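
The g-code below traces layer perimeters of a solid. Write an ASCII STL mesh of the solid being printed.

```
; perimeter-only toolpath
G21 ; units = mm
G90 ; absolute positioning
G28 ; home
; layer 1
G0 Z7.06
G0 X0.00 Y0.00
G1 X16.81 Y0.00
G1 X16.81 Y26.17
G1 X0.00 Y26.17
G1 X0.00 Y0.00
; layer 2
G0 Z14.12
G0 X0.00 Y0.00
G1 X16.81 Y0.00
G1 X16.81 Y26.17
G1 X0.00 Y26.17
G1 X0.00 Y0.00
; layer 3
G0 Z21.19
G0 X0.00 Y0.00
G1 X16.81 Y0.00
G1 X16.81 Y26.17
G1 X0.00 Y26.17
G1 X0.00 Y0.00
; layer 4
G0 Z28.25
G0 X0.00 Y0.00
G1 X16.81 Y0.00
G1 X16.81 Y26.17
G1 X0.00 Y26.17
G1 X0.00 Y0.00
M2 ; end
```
solid part
  facet normal 0.0000 0.0000 -1.0000
    outer loop
      vertex 16.81 26.17 0.00
      vertex 16.81 0.00 0.00
      vertex 0.00 0.00 0.00
    endloop
  endfacet
  facet normal 0.0000 0.0000 -1.0000
    outer loop
      vertex 0.00 26.17 0.00
      vertex 16.81 26.17 0.00
      vertex 0.00 0.00 0.00
    endloop
  endfacet
  facet normal 0.0000 0.0000 1.0000
    outer loop
      vertex 0.00 0.00 28.25
      vertex 16.81 0.00 28.25
      vertex 16.81 26.17 28.25
    endloop
  endfacet
  facet normal 0.0000 0.0000 1.0000
    outer loop
      vertex 0.00 0.00 28.25
      vertex 16.81 26.17 28.25
      vertex 0.00 26.17 28.25
    endloop
  endfacet
  facet normal 0.0000 -1.0000 0.0000
    outer loop
      vertex 0.00 0.00 0.00
      vertex 16.81 0.00 0.00
      vertex 16.81 0.00 28.25
    endloop
  endfacet
  facet normal 0.0000 -1.0000 0.0000
    outer loop
      vertex 0.00 0.00 0.00
      vertex 16.81 0.00 28.25
      vertex 0.00 0.00 28.25
    endloop
  endfacet
  facet normal 0.0000 1.0000 0.0000
    outer loop
      vertex 16.81 26.17 28.25
      vertex 16.81 26.17 0.00
      vertex 0.00 26.17 0.00
    endloop
  endfacet
  facet normal 0.0000 1.0000 0.0000
    outer loop
      vertex 0.00 26.17 28.25
      vertex 16.81 26.17 28.25
      vertex 0.00 26.17 0.00
    endloop
  endfacet
  facet normal -1.0000 0.0000 0.0000
    outer loop
      vertex 0.00 26.17 28.25
      vertex 0.00 26.17 0.00
      vertex 0.00 0.00 0.00
    endloop
  endfacet
  facet normal -1.0000 0.0000 0.0000
    outer loop
      vertex 0.00 0.00 28.25
      vertex 0.00 26.17 28.25
      vertex 0.00 0.00 0.00
    endloop
  endfacet
  facet normal 1.0000 0.0000 0.0000
    outer loop
      vertex 16.81 0.00 0.00
      vertex 16.81 26.17 0.00
      vertex 16.81 26.17 28.25
    endloop
  endfacet
  facet normal 1.0000 0.0000 0.0000
    outer loop
      vertex 16.81 0.00 0.00
      vertex 16.81 26.17 28.25
      vertex 16.81 0.00 28.25
    endloop
  endfacet
endsolid part

The G0 Z moves step by Δz≈7.06 mm. Every layer's G1 loop is the same polygon, so the solid is a straight extrusion of it from z=0 to z≈28.2. Closing with flat bottom and top caps and triangulating gives 12 facets — a rectangular box, roughly 16.8 × 26.2 mm footprint and 28.2 mm tall.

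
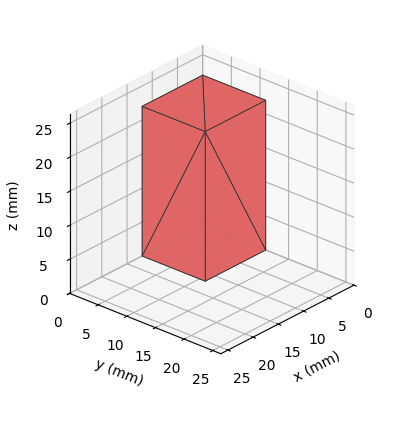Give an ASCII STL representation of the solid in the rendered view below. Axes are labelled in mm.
Reading the render: the shape is a rectangular box, roughly 12 × 11 mm footprint and 22 mm tall (dimensions read to the nearest mm from the axis ticks). For the STL, each face is triangulated and given an outward normal.

solid part
  facet normal 0.0000 0.0000 -1.0000
    outer loop
      vertex 12.00 11.00 0.00
      vertex 12.00 0.00 0.00
      vertex 0.00 0.00 0.00
    endloop
  endfacet
  facet normal 0.0000 0.0000 -1.0000
    outer loop
      vertex 0.00 11.00 0.00
      vertex 12.00 11.00 0.00
      vertex 0.00 0.00 0.00
    endloop
  endfacet
  facet normal 0.0000 0.0000 1.0000
    outer loop
      vertex 0.00 0.00 22.00
      vertex 12.00 0.00 22.00
      vertex 12.00 11.00 22.00
    endloop
  endfacet
  facet normal 0.0000 0.0000 1.0000
    outer loop
      vertex 0.00 0.00 22.00
      vertex 12.00 11.00 22.00
      vertex 0.00 11.00 22.00
    endloop
  endfacet
  facet normal 0.0000 -1.0000 0.0000
    outer loop
      vertex 0.00 0.00 0.00
      vertex 12.00 0.00 0.00
      vertex 12.00 0.00 22.00
    endloop
  endfacet
  facet normal 0.0000 -1.0000 0.0000
    outer loop
      vertex 0.00 0.00 0.00
      vertex 12.00 0.00 22.00
      vertex 0.00 0.00 22.00
    endloop
  endfacet
  facet normal 0.0000 1.0000 0.0000
    outer loop
      vertex 12.00 11.00 22.00
      vertex 12.00 11.00 0.00
      vertex 0.00 11.00 0.00
    endloop
  endfacet
  facet normal 0.0000 1.0000 0.0000
    outer loop
      vertex 0.00 11.00 22.00
      vertex 12.00 11.00 22.00
      vertex 0.00 11.00 0.00
    endloop
  endfacet
  facet normal -1.0000 0.0000 0.0000
    outer loop
      vertex 0.00 11.00 22.00
      vertex 0.00 11.00 0.00
      vertex 0.00 0.00 0.00
    endloop
  endfacet
  facet normal -1.0000 0.0000 0.0000
    outer loop
      vertex 0.00 0.00 22.00
      vertex 0.00 11.00 22.00
      vertex 0.00 0.00 0.00
    endloop
  endfacet
  facet normal 1.0000 0.0000 0.0000
    outer loop
      vertex 12.00 0.00 0.00
      vertex 12.00 11.00 0.00
      vertex 12.00 11.00 22.00
    endloop
  endfacet
  facet normal 1.0000 0.0000 0.0000
    outer loop
      vertex 12.00 0.00 0.00
      vertex 12.00 11.00 22.00
      vertex 12.00 0.00 22.00
    endloop
  endfacet
endsolid part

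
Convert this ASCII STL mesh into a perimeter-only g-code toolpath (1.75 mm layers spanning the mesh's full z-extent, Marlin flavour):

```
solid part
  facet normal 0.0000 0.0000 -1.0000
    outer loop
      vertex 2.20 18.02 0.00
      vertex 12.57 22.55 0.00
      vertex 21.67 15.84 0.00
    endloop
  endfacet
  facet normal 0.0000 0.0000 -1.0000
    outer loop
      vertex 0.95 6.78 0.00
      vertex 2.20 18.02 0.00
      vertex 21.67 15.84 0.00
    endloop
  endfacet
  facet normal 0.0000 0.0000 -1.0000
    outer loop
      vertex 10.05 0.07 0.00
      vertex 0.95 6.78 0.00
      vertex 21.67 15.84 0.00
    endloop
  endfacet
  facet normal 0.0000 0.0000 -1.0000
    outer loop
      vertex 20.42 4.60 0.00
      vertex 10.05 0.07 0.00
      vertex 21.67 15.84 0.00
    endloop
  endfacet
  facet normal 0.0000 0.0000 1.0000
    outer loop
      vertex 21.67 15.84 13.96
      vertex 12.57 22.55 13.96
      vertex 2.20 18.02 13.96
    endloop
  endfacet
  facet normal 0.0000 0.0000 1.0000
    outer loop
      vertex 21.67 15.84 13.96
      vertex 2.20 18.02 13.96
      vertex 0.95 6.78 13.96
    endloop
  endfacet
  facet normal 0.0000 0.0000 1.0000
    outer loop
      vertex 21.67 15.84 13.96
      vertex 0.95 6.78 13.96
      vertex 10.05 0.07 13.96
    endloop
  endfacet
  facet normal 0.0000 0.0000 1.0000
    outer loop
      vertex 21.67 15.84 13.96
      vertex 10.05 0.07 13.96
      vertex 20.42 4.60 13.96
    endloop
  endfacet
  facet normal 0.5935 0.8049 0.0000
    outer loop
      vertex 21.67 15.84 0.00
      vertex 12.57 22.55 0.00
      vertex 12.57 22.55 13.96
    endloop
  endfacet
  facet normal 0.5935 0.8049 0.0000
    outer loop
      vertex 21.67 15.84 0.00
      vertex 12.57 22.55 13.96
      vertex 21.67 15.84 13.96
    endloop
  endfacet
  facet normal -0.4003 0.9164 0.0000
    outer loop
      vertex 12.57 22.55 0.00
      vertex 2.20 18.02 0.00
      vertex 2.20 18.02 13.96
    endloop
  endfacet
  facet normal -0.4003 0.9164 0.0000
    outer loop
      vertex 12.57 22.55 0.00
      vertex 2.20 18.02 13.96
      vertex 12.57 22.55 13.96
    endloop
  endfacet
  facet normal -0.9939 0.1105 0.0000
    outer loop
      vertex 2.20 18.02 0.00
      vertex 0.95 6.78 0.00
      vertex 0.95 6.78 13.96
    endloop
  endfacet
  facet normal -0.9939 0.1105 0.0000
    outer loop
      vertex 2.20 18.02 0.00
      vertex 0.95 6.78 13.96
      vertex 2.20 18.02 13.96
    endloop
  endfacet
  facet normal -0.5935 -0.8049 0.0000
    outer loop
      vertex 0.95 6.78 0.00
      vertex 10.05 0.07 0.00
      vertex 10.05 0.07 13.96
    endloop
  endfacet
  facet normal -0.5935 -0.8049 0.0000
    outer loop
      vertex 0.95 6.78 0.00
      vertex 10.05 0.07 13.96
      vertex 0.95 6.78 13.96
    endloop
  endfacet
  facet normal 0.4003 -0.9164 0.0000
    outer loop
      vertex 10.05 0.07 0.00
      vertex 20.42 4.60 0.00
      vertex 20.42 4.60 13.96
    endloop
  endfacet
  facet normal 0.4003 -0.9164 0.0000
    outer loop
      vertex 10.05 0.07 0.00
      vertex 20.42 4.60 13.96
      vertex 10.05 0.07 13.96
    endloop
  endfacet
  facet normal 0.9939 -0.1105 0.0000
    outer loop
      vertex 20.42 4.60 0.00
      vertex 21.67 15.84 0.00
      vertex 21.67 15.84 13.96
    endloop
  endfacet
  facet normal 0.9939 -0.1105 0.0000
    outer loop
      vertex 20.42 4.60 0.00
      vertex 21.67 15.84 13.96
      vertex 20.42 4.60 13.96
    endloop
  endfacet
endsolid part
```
; perimeter-only toolpath
G21 ; units = mm
G90 ; absolute positioning
G28 ; home
; layer 1
G0 Z1.75
G0 X21.67 Y15.84
G1 X12.57 Y22.55
G1 X2.20 Y18.02
G1 X0.95 Y6.78
G1 X10.05 Y0.07
G1 X20.42 Y4.60
G1 X21.67 Y15.84
; layer 2
G0 Z3.49
G0 X21.67 Y15.84
G1 X12.57 Y22.55
G1 X2.20 Y18.02
G1 X0.95 Y6.78
G1 X10.05 Y0.07
G1 X20.42 Y4.60
G1 X21.67 Y15.84
; layer 3
G0 Z5.24
G0 X21.67 Y15.84
G1 X12.57 Y22.55
G1 X2.20 Y18.02
G1 X0.95 Y6.78
G1 X10.05 Y0.07
G1 X20.42 Y4.60
G1 X21.67 Y15.84
; layer 4
G0 Z6.98
G0 X21.67 Y15.84
G1 X12.57 Y22.55
G1 X2.20 Y18.02
G1 X0.95 Y6.78
G1 X10.05 Y0.07
G1 X20.42 Y4.60
G1 X21.67 Y15.84
; layer 5
G0 Z8.73
G0 X21.67 Y15.84
G1 X12.57 Y22.55
G1 X2.20 Y18.02
G1 X0.95 Y6.78
G1 X10.05 Y0.07
G1 X20.42 Y4.60
G1 X21.67 Y15.84
; layer 6
G0 Z10.47
G0 X21.67 Y15.84
G1 X12.57 Y22.55
G1 X2.20 Y18.02
G1 X0.95 Y6.78
G1 X10.05 Y0.07
G1 X20.42 Y4.60
G1 X21.67 Y15.84
; layer 7
G0 Z12.21
G0 X21.67 Y15.84
G1 X12.57 Y22.55
G1 X2.20 Y18.02
G1 X0.95 Y6.78
G1 X10.05 Y0.07
G1 X20.42 Y4.60
G1 X21.67 Y15.84
; layer 8
G0 Z13.96
G0 X21.67 Y15.84
G1 X12.57 Y22.55
G1 X2.20 Y18.02
G1 X0.95 Y6.78
G1 X10.05 Y0.07
G1 X20.42 Y4.60
G1 X21.67 Y15.84
M2 ; end

The solid is a regular 6-sided prism (a cylinder approximated with 6 flat sides), circumscribed radius ≈ 11.3 mm, height ≈ 14 mm. Slicing at Δz = 1.75 mm — 8 equal slices spanning the solid's height, so layer i sits at z = i·h/8 — gives 8 non-empty perimeters. Each is a 6-segment closed polygon; G0 lifts to the layer z and rapids to the start vertex, then G1 traces the edges.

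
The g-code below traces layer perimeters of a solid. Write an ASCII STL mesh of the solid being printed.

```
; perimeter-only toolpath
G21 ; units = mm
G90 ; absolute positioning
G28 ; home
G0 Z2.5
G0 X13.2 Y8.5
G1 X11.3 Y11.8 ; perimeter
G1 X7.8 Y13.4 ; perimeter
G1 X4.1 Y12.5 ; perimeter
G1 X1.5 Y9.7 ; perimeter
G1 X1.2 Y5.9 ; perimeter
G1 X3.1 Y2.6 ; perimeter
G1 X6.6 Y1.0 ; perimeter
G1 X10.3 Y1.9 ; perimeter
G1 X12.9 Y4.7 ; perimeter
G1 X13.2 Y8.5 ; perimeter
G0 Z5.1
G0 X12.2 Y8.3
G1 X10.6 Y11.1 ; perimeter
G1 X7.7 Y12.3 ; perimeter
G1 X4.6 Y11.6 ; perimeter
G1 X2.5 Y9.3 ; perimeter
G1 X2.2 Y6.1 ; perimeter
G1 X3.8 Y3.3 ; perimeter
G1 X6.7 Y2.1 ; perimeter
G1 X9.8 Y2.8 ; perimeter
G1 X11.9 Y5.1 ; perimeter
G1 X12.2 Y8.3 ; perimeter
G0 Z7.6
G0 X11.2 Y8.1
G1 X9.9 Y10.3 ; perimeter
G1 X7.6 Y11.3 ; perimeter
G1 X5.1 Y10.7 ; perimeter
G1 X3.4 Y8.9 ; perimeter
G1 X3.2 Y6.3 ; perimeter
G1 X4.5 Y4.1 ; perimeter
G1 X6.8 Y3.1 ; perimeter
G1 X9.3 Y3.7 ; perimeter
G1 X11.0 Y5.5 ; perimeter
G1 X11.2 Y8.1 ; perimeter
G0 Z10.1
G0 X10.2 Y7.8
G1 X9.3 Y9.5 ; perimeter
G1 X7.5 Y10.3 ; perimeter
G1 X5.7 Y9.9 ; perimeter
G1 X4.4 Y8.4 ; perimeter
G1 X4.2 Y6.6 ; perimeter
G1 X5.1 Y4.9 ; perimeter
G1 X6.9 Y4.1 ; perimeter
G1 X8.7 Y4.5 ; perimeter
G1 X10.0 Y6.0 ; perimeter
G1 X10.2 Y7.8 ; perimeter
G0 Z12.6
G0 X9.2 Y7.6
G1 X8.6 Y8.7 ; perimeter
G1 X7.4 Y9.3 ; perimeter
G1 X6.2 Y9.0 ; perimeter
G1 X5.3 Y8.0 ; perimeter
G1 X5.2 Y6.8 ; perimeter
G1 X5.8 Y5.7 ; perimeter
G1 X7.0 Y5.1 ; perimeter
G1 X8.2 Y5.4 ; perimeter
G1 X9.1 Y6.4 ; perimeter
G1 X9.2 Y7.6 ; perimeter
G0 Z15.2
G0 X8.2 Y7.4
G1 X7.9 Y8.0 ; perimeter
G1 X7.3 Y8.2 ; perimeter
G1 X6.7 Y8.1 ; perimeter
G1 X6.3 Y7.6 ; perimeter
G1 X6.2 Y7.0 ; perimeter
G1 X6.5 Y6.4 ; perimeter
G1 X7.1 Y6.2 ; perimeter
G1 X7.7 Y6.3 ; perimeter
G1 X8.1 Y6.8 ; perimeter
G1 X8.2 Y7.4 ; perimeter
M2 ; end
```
solid part
  facet normal 0.0000 0.0000 -1.0000
    outer loop
      vertex 7.9 14.4 0.0
      vertex 12.0 12.6 0.0
      vertex 14.2 8.7 0.0
    endloop
  endfacet
  facet normal 0.0000 0.0000 -1.0000
    outer loop
      vertex 3.6 13.4 0.0
      vertex 7.9 14.4 0.0
      vertex 14.2 8.7 0.0
    endloop
  endfacet
  facet normal 0.0000 0.0000 -1.0000
    outer loop
      vertex 0.6 10.1 0.0
      vertex 3.6 13.4 0.0
      vertex 14.2 8.7 0.0
    endloop
  endfacet
  facet normal 0.0000 0.0000 -1.0000
    outer loop
      vertex 0.2 5.7 0.0
      vertex 0.6 10.1 0.0
      vertex 14.2 8.7 0.0
    endloop
  endfacet
  facet normal 0.0000 0.0000 -1.0000
    outer loop
      vertex 2.4 1.8 0.0
      vertex 0.2 5.7 0.0
      vertex 14.2 8.7 0.0
    endloop
  endfacet
  facet normal 0.0000 0.0000 -1.0000
    outer loop
      vertex 6.5 0.0 0.0
      vertex 2.4 1.8 0.0
      vertex 14.2 8.7 0.0
    endloop
  endfacet
  facet normal 0.0000 0.0000 -1.0000
    outer loop
      vertex 10.8 1.0 0.0
      vertex 6.5 0.0 0.0
      vertex 14.2 8.7 0.0
    endloop
  endfacet
  facet normal 0.0000 0.0000 -1.0000
    outer loop
      vertex 13.8 4.3 0.0
      vertex 10.8 1.0 0.0
      vertex 14.2 8.7 0.0
    endloop
  endfacet
  facet normal 0.8125 0.4583 0.3602
    outer loop
      vertex 14.2 8.7 0.0
      vertex 12.0 12.6 0.0
      vertex 7.2 7.2 17.7
    endloop
  endfacet
  facet normal 0.3747 0.8535 0.3620
    outer loop
      vertex 12.0 12.6 0.0
      vertex 7.9 14.4 0.0
      vertex 7.2 7.2 17.7
    endloop
  endfacet
  facet normal -0.2112 0.9083 0.3611
    outer loop
      vertex 7.9 14.4 0.0
      vertex 3.6 13.4 0.0
      vertex 7.2 7.2 17.7
    endloop
  endfacet
  facet normal -0.6903 0.6275 0.3602
    outer loop
      vertex 3.6 13.4 0.0
      vertex 0.6 10.1 0.0
      vertex 7.2 7.2 17.7
    endloop
  endfacet
  facet normal -0.9290 0.0845 0.3603
    outer loop
      vertex 0.6 10.1 0.0
      vertex 0.2 5.7 0.0
      vertex 7.2 7.2 17.7
    endloop
  endfacet
  facet normal -0.8125 -0.4583 0.3602
    outer loop
      vertex 0.2 5.7 0.0
      vertex 2.4 1.8 0.0
      vertex 7.2 7.2 17.7
    endloop
  endfacet
  facet normal -0.3747 -0.8535 0.3620
    outer loop
      vertex 2.4 1.8 0.0
      vertex 6.5 0.0 0.0
      vertex 7.2 7.2 17.7
    endloop
  endfacet
  facet normal 0.2112 -0.9083 0.3611
    outer loop
      vertex 6.5 0.0 0.0
      vertex 10.8 1.0 0.0
      vertex 7.2 7.2 17.7
    endloop
  endfacet
  facet normal 0.6903 -0.6275 0.3602
    outer loop
      vertex 10.8 1.0 0.0
      vertex 13.8 4.3 0.0
      vertex 7.2 7.2 17.7
    endloop
  endfacet
  facet normal 0.9290 -0.0845 0.3603
    outer loop
      vertex 13.8 4.3 0.0
      vertex 14.2 8.7 0.0
      vertex 7.2 7.2 17.7
    endloop
  endfacet
endsolid part

The G0 Z moves step by Δz≈2.5 mm. The G1 loops shrink linearly with z, so the solid tapers from its base footprint up to z≈17.7. Closing with a flat bottom cap and the tapered top and triangulating gives 18 facets — a regular 10-sided pyramid, base circumscribed radius ≈ 7.2 mm, apex at z ≈ 17.7 mm.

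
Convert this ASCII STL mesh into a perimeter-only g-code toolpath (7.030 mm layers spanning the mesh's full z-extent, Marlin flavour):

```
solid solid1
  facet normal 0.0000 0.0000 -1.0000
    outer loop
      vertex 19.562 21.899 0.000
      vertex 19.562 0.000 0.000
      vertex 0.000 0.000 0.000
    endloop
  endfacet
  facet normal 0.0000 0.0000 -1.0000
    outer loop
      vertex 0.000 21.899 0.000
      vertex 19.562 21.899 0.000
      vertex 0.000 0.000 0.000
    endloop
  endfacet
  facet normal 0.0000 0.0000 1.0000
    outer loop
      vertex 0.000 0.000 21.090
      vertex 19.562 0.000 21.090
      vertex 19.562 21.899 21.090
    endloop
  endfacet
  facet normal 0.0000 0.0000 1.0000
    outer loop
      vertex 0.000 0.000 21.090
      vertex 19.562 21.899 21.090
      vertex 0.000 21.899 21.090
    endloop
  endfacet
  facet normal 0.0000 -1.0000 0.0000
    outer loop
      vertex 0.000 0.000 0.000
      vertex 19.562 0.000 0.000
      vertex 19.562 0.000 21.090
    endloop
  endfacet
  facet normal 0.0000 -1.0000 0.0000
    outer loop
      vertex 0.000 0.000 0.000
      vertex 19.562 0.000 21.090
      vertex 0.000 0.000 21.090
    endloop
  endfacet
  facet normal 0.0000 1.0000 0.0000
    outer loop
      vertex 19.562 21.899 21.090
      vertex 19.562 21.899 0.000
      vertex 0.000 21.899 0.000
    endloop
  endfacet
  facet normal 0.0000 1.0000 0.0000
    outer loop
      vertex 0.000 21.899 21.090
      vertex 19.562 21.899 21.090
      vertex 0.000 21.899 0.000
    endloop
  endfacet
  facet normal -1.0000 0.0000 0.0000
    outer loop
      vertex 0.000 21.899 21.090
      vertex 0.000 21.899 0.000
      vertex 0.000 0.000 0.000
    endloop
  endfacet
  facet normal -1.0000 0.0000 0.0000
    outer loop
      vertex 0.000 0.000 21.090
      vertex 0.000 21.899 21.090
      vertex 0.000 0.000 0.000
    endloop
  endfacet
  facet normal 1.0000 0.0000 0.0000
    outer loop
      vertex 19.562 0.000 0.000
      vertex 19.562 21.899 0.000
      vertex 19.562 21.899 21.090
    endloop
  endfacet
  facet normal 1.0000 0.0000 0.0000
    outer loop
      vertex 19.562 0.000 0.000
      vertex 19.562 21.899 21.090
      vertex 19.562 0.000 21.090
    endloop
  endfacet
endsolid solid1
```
; perimeter-only toolpath
G21 ; units = mm
G90 ; absolute positioning
G28 ; home
; layer 1
G0 Z7.030
G0 X0.000 Y0.000
G1 X19.562 Y0.000
G1 X19.562 Y21.899
G1 X0.000 Y21.899
G1 X0.000 Y0.000
; layer 2
G0 Z14.060
G0 X0.000 Y0.000
G1 X19.562 Y0.000
G1 X19.562 Y21.899
G1 X0.000 Y21.899
G1 X0.000 Y0.000
; layer 3
G0 Z21.090
G0 X0.000 Y0.000
G1 X19.562 Y0.000
G1 X19.562 Y21.899
G1 X0.000 Y21.899
G1 X0.000 Y0.000
M2 ; end

The solid is a rectangular box, roughly 19.6 × 21.9 mm footprint and 21.1 mm tall. Slicing at Δz = 7.030 mm — 3 equal slices spanning the solid's height, so layer i sits at z = i·h/3 — gives 3 non-empty perimeters. Each is a 4-segment closed polygon; G0 lifts to the layer z and rapids to the start vertex, then G1 traces the edges.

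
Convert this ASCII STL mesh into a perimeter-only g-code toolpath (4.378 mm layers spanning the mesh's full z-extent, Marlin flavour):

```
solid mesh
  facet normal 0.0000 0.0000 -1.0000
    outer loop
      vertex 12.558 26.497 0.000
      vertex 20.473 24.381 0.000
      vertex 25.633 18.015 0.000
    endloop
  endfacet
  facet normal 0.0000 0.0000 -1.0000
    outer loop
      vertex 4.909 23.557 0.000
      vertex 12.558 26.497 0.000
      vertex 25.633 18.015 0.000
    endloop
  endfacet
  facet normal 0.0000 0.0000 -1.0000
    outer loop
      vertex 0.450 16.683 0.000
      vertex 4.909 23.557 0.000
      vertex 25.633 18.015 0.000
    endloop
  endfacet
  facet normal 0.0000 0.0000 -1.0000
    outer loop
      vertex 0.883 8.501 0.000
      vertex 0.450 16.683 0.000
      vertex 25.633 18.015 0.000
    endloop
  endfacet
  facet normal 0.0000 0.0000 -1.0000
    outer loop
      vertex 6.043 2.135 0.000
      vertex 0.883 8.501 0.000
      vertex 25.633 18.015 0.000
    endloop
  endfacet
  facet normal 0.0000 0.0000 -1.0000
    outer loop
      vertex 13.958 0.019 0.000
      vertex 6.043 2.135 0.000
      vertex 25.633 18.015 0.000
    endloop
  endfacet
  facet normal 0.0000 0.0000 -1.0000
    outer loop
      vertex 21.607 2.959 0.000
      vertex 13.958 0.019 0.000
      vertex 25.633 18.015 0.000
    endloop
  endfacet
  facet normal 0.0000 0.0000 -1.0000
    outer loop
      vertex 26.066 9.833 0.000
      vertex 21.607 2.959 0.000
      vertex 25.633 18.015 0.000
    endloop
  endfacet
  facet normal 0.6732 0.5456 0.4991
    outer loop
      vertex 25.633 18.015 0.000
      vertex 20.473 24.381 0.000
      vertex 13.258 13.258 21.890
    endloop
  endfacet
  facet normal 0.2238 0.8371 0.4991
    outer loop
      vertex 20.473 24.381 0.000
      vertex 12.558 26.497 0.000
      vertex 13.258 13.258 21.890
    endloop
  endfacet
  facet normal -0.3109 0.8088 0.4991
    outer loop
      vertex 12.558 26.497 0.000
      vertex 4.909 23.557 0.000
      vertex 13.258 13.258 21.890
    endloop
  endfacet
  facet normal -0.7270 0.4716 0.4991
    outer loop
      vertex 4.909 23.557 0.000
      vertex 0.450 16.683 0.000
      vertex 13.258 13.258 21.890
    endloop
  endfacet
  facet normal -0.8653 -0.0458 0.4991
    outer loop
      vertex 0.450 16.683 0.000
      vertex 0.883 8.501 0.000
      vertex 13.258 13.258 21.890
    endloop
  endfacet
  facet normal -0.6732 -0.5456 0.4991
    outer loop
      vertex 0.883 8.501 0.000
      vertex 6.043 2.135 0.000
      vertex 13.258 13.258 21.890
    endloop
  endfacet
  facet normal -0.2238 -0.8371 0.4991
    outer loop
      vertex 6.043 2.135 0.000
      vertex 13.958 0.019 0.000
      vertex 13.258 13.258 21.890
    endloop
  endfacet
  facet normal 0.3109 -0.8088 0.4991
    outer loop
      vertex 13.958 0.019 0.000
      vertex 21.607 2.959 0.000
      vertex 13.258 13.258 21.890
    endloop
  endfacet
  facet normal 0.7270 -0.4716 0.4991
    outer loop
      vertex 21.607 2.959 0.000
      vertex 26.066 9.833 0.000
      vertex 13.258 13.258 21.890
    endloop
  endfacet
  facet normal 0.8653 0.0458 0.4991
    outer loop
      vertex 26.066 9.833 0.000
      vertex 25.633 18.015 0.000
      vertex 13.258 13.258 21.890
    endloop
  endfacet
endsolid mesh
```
; perimeter-only toolpath
G21 ; units = mm
G90 ; absolute positioning
G28 ; home
; layer 1
G0 Z4.378
G0 X23.158 Y17.064
G1 X19.030 Y22.156
G1 X12.698 Y23.849
G1 X6.579 Y21.497
G1 X3.012 Y15.998
G1 X3.358 Y9.452
G1 X7.486 Y4.360
G1 X13.818 Y2.667
G1 X19.937 Y5.019
G1 X23.504 Y10.518
G1 X23.158 Y17.064
; layer 2
G0 Z8.756
G0 X20.683 Y16.112
G1 X17.587 Y19.932
G1 X12.838 Y21.201
G1 X8.249 Y19.437
G1 X5.573 Y15.313
G1 X5.833 Y10.404
G1 X8.929 Y6.584
G1 X13.678 Y5.315
G1 X18.267 Y7.079
G1 X20.943 Y11.203
G1 X20.683 Y16.112
; layer 3
G0 Z13.134
G0 X18.208 Y15.161
G1 X16.144 Y17.707
G1 X12.978 Y18.554
G1 X9.918 Y17.378
G1 X8.135 Y14.628
G1 X8.308 Y11.355
G1 X10.372 Y8.809
G1 X13.538 Y7.962
G1 X16.598 Y9.138
G1 X18.381 Y11.888
G1 X18.208 Y15.161
; layer 4
G0 Z17.512
G0 X15.733 Y14.209
G1 X14.701 Y15.483
G1 X13.118 Y15.906
G1 X11.588 Y15.318
G1 X10.696 Y13.943
G1 X10.783 Y12.307
G1 X11.815 Y11.033
G1 X13.398 Y10.610
G1 X14.928 Y11.198
G1 X15.820 Y12.573
G1 X15.733 Y14.209
M2 ; end

The solid is a regular 10-sided pyramid, base circumscribed radius ≈ 13.3 mm, apex at z ≈ 21.9 mm. Slicing at Δz = 4.378 mm — 5 equal slices spanning the solid's height, so layer i sits at z = i·h/5 — gives 4 non-empty perimeters. Each is a 10-segment closed polygon; G0 lifts to the layer z and rapids to the start vertex, then G1 traces the edges. The cross-section shrinks linearly with z (the slice at the apex is degenerate and omitted).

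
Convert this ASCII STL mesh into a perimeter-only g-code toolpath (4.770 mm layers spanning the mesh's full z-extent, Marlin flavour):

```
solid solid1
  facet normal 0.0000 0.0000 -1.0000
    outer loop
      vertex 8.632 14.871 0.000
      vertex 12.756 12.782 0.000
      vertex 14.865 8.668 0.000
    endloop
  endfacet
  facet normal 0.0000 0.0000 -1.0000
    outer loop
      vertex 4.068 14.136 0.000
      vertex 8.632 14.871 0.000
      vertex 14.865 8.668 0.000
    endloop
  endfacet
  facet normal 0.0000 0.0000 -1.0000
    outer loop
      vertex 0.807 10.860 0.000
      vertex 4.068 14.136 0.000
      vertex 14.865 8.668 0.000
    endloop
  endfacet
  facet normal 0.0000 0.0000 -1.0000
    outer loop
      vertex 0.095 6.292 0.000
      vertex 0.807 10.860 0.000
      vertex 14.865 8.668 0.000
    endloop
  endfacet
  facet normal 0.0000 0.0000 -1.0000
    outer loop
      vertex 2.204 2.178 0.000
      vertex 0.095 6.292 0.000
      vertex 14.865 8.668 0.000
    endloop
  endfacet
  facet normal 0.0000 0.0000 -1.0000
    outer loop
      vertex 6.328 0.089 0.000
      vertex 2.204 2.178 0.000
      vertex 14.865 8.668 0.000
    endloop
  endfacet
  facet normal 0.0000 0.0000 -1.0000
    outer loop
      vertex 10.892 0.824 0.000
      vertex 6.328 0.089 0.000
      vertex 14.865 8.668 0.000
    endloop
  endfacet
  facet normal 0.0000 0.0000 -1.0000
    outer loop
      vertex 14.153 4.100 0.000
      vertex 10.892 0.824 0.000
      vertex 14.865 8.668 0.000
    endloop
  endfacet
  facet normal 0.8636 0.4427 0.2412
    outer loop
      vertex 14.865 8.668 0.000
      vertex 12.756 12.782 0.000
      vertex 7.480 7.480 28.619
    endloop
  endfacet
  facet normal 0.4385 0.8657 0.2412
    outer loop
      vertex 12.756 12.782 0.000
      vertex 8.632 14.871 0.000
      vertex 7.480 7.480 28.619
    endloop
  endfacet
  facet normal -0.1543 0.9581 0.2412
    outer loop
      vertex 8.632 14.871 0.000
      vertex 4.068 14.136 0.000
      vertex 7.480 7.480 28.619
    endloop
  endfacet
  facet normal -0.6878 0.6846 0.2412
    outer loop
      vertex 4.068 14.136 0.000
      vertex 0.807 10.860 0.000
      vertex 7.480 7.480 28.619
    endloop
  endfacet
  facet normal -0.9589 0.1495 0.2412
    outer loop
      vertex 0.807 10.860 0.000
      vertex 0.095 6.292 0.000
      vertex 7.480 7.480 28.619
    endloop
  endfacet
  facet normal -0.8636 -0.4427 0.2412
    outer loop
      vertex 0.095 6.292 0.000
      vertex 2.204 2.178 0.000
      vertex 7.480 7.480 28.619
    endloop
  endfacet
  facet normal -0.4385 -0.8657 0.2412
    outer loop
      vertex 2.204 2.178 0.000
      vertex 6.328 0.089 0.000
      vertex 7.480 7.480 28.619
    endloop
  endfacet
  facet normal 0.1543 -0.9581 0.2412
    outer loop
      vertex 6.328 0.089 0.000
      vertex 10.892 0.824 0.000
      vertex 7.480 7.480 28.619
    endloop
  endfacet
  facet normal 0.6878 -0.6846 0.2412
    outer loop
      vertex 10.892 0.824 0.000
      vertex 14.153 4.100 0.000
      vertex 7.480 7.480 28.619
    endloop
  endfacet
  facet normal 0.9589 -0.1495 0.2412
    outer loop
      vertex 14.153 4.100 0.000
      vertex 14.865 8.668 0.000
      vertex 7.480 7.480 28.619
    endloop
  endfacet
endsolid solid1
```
; perimeter-only toolpath
G21 ; units = mm
G90 ; absolute positioning
G28 ; home
; layer 1
G0 Z4.770
G0 X13.634 Y8.470
G1 X11.877 Y11.898
G1 X8.440 Y13.639
G1 X4.637 Y13.027
G1 X1.919 Y10.297
G1 X1.326 Y6.490
G1 X3.083 Y3.062
G1 X6.520 Y1.321
G1 X10.323 Y1.933
G1 X13.041 Y4.663
G1 X13.634 Y8.470
; layer 2
G0 Z9.540
G0 X12.403 Y8.272
G1 X10.997 Y11.015
G1 X8.248 Y12.407
G1 X5.205 Y11.917
G1 X3.031 Y9.733
G1 X2.557 Y6.688
G1 X3.963 Y3.945
G1 X6.712 Y2.553
G1 X9.755 Y3.043
G1 X11.929 Y5.227
G1 X12.403 Y8.272
; layer 3
G0 Z14.309
G0 X11.172 Y8.074
G1 X10.118 Y10.131
G1 X8.056 Y11.175
G1 X5.774 Y10.808
G1 X4.144 Y9.170
G1 X3.788 Y6.886
G1 X4.842 Y4.829
G1 X6.904 Y3.785
G1 X9.186 Y4.152
G1 X10.817 Y5.790
G1 X11.172 Y8.074
; layer 4
G0 Z19.079
G0 X9.942 Y7.876
G1 X9.239 Y9.247
G1 X7.864 Y9.944
G1 X6.343 Y9.699
G1 X5.256 Y8.607
G1 X5.018 Y7.084
G1 X5.721 Y5.713
G1 X7.096 Y5.016
G1 X8.617 Y5.261
G1 X9.704 Y6.353
G1 X9.942 Y7.876
; layer 5
G0 Z23.849
G0 X8.711 Y7.678
G1 X8.359 Y8.364
G1 X7.672 Y8.712
G1 X6.911 Y8.589
G1 X6.368 Y8.043
G1 X6.249 Y7.282
G1 X6.601 Y6.596
G1 X7.288 Y6.248
G1 X8.049 Y6.371
G1 X8.592 Y6.917
G1 X8.711 Y7.678
M2 ; end

The solid is a regular 10-sided pyramid, base circumscribed radius ≈ 7.48 mm, apex at z ≈ 28.6 mm. Slicing at Δz = 4.770 mm — 6 equal slices spanning the solid's height, so layer i sits at z = i·h/6 — gives 5 non-empty perimeters. Each is a 10-segment closed polygon; G0 lifts to the layer z and rapids to the start vertex, then G1 traces the edges. The cross-section shrinks linearly with z (the slice at the apex is degenerate and omitted).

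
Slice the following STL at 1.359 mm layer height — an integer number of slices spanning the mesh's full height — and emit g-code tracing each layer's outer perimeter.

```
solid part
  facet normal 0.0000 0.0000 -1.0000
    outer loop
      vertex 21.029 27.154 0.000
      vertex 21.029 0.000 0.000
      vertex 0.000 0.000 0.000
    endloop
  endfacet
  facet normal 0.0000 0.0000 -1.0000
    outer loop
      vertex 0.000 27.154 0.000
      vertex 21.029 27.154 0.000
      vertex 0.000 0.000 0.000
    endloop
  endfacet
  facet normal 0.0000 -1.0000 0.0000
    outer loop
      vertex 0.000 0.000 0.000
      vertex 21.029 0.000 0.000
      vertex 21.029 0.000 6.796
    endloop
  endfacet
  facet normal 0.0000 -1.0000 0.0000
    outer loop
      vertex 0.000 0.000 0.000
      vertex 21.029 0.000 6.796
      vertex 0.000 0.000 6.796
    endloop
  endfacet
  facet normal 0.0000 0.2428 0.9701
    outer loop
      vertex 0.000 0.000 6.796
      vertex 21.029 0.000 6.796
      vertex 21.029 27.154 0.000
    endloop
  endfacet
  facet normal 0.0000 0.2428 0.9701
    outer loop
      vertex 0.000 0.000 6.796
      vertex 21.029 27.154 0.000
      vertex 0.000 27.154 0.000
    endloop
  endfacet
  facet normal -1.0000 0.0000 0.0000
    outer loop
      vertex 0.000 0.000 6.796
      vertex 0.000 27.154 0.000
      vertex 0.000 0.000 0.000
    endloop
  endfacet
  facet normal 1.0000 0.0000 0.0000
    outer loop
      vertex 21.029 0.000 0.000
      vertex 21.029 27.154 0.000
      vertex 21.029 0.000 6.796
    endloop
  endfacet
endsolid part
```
; perimeter-only toolpath
G21 ; units = mm
G90 ; absolute positioning
G28 ; home
; layer 1
G0 Z1.359
G0 X0.000 Y0.000
G1 X21.029 Y0.000
G1 X21.029 Y21.723
G1 X0.000 Y21.723
G1 X0.000 Y0.000
; layer 2
G0 Z2.718
G0 X0.000 Y0.000
G1 X21.029 Y0.000
G1 X21.029 Y16.292
G1 X0.000 Y16.292
G1 X0.000 Y0.000
; layer 3
G0 Z4.078
G0 X0.000 Y0.000
G1 X21.029 Y0.000
G1 X21.029 Y10.862
G1 X0.000 Y10.862
G1 X0.000 Y0.000
; layer 4
G0 Z5.437
G0 X0.000 Y0.000
G1 X21.029 Y0.000
G1 X21.029 Y5.431
G1 X0.000 Y5.431
G1 X0.000 Y0.000
M2 ; end

The solid is a wedge (ramp): 21 × 27.2 mm base, rising to 6.8 mm along the y=0 edge and sloping linearly to z=0 at y=27.2. Slicing at Δz = 1.359 mm — 5 equal slices spanning the solid's height, so layer i sits at z = i·h/5 — gives 4 non-empty perimeters. Each is a 4-segment closed polygon; G0 lifts to the layer z and rapids to the start vertex, then G1 traces the edges. The cross-section shrinks linearly with z (the slice at the apex is degenerate and omitted).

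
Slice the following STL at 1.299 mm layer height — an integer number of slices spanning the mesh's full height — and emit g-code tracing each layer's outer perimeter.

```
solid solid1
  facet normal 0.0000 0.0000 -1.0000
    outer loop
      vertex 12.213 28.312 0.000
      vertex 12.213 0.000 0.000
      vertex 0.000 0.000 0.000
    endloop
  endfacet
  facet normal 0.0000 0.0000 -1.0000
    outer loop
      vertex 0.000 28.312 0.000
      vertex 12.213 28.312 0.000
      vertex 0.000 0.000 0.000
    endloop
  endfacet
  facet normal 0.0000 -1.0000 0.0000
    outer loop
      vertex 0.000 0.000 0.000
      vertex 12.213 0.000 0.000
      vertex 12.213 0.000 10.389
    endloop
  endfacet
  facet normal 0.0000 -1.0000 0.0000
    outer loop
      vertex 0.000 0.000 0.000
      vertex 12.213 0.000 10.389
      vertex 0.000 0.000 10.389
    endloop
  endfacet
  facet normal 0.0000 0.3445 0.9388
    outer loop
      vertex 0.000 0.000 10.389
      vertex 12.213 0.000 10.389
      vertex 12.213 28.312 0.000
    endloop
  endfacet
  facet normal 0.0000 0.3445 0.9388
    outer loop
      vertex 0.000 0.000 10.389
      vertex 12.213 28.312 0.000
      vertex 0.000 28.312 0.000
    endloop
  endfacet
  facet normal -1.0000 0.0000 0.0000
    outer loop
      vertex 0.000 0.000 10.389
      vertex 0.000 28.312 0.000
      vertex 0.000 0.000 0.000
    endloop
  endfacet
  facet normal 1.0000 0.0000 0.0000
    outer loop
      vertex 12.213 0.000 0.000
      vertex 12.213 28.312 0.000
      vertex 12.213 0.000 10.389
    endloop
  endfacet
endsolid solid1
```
; perimeter-only toolpath
G21 ; units = mm
G90 ; absolute positioning
G28 ; home
; layer 1
G0 Z1.299
G0 X0.000 Y0.000
G1 X12.213 Y0.000
G1 X12.213 Y24.773
G1 X0.000 Y24.773
G1 X0.000 Y0.000
; layer 2
G0 Z2.597
G0 X0.000 Y0.000
G1 X12.213 Y0.000
G1 X12.213 Y21.234
G1 X0.000 Y21.234
G1 X0.000 Y0.000
; layer 3
G0 Z3.896
G0 X0.000 Y0.000
G1 X12.213 Y0.000
G1 X12.213 Y17.695
G1 X0.000 Y17.695
G1 X0.000 Y0.000
; layer 4
G0 Z5.194
G0 X0.000 Y0.000
G1 X12.213 Y0.000
G1 X12.213 Y14.156
G1 X0.000 Y14.156
G1 X0.000 Y0.000
; layer 5
G0 Z6.493
G0 X0.000 Y0.000
G1 X12.213 Y0.000
G1 X12.213 Y10.617
G1 X0.000 Y10.617
G1 X0.000 Y0.000
; layer 6
G0 Z7.792
G0 X0.000 Y0.000
G1 X12.213 Y0.000
G1 X12.213 Y7.078
G1 X0.000 Y7.078
G1 X0.000 Y0.000
; layer 7
G0 Z9.090
G0 X0.000 Y0.000
G1 X12.213 Y0.000
G1 X12.213 Y3.539
G1 X0.000 Y3.539
G1 X0.000 Y0.000
M2 ; end

The solid is a wedge (ramp): 12.2 × 28.3 mm base, rising to 10.4 mm along the y=0 edge and sloping linearly to z=0 at y=28.3. Slicing at Δz = 1.299 mm — 8 equal slices spanning the solid's height, so layer i sits at z = i·h/8 — gives 7 non-empty perimeters. Each is a 4-segment closed polygon; G0 lifts to the layer z and rapids to the start vertex, then G1 traces the edges. The cross-section shrinks linearly with z (the slice at the apex is degenerate and omitted).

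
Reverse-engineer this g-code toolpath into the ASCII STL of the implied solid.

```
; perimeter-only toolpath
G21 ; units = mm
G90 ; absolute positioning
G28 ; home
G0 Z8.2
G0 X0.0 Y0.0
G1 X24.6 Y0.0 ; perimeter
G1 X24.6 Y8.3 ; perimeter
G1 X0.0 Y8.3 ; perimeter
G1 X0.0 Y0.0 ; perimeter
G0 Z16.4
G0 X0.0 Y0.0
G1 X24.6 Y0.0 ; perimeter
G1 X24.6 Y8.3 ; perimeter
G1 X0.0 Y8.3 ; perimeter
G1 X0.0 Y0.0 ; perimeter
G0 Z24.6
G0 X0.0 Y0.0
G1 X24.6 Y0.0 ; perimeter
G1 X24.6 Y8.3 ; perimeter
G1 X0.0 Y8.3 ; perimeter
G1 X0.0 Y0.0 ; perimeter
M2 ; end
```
solid part
  facet normal 0.0000 0.0000 -1.0000
    outer loop
      vertex 24.6 8.3 0.0
      vertex 24.6 0.0 0.0
      vertex 0.0 0.0 0.0
    endloop
  endfacet
  facet normal 0.0000 0.0000 -1.0000
    outer loop
      vertex 0.0 8.3 0.0
      vertex 24.6 8.3 0.0
      vertex 0.0 0.0 0.0
    endloop
  endfacet
  facet normal 0.0000 0.0000 1.0000
    outer loop
      vertex 0.0 0.0 24.6
      vertex 24.6 0.0 24.6
      vertex 24.6 8.3 24.6
    endloop
  endfacet
  facet normal 0.0000 0.0000 1.0000
    outer loop
      vertex 0.0 0.0 24.6
      vertex 24.6 8.3 24.6
      vertex 0.0 8.3 24.6
    endloop
  endfacet
  facet normal 0.0000 -1.0000 0.0000
    outer loop
      vertex 0.0 0.0 0.0
      vertex 24.6 0.0 0.0
      vertex 24.6 0.0 24.6
    endloop
  endfacet
  facet normal 0.0000 -1.0000 0.0000
    outer loop
      vertex 0.0 0.0 0.0
      vertex 24.6 0.0 24.6
      vertex 0.0 0.0 24.6
    endloop
  endfacet
  facet normal 0.0000 1.0000 0.0000
    outer loop
      vertex 24.6 8.3 24.6
      vertex 24.6 8.3 0.0
      vertex 0.0 8.3 0.0
    endloop
  endfacet
  facet normal 0.0000 1.0000 0.0000
    outer loop
      vertex 0.0 8.3 24.6
      vertex 24.6 8.3 24.6
      vertex 0.0 8.3 0.0
    endloop
  endfacet
  facet normal -1.0000 0.0000 0.0000
    outer loop
      vertex 0.0 8.3 24.6
      vertex 0.0 8.3 0.0
      vertex 0.0 0.0 0.0
    endloop
  endfacet
  facet normal -1.0000 0.0000 0.0000
    outer loop
      vertex 0.0 0.0 24.6
      vertex 0.0 8.3 24.6
      vertex 0.0 0.0 0.0
    endloop
  endfacet
  facet normal 1.0000 0.0000 0.0000
    outer loop
      vertex 24.6 0.0 0.0
      vertex 24.6 8.3 0.0
      vertex 24.6 8.3 24.6
    endloop
  endfacet
  facet normal 1.0000 0.0000 0.0000
    outer loop
      vertex 24.6 0.0 0.0
      vertex 24.6 8.3 24.6
      vertex 24.6 0.0 24.6
    endloop
  endfacet
endsolid part

The G0 Z moves step by Δz≈8.2 mm. Every layer's G1 loop is the same polygon, so the solid is a straight extrusion of it from z=0 to z≈24.6. Closing with flat bottom and top caps and triangulating gives 12 facets — a rectangular box, roughly 24.6 × 8.3 mm footprint and 24.6 mm tall.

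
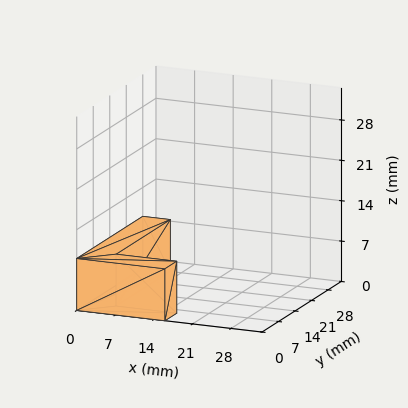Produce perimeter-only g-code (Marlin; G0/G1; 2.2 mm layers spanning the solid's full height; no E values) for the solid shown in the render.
Reading the render: the shape is an L-shaped prism: outer 16 × 28 mm, arm thicknesses ≈ 5 mm (horizontal) and 5 mm (vertical), extruded 9 mm in z (dimensions read to the nearest mm from the axis ticks). For the g-code, the solid's height is divided into equal slices at the stated Δz and each level perimeter traced with G1 moves after a G0 lift.

; perimeter-only toolpath
G21 ; units = mm
G90 ; absolute positioning
G28 ; home
; layer 1
G0 Z2.2
G0 X0.0 Y0.0
G1 X16.0 Y0.0
G1 X16.0 Y5.0
G1 X5.0 Y5.0
G1 X5.0 Y28.0
G1 X0.0 Y28.0
G1 X0.0 Y0.0
; layer 2
G0 Z4.5
G0 X0.0 Y0.0
G1 X16.0 Y0.0
G1 X16.0 Y5.0
G1 X5.0 Y5.0
G1 X5.0 Y28.0
G1 X0.0 Y28.0
G1 X0.0 Y0.0
; layer 3
G0 Z6.8
G0 X0.0 Y0.0
G1 X16.0 Y0.0
G1 X16.0 Y5.0
G1 X5.0 Y5.0
G1 X5.0 Y28.0
G1 X0.0 Y28.0
G1 X0.0 Y0.0
; layer 4
G0 Z9.0
G0 X0.0 Y0.0
G1 X16.0 Y0.0
G1 X16.0 Y5.0
G1 X5.0 Y5.0
G1 X5.0 Y28.0
G1 X0.0 Y28.0
G1 X0.0 Y0.0
M2 ; end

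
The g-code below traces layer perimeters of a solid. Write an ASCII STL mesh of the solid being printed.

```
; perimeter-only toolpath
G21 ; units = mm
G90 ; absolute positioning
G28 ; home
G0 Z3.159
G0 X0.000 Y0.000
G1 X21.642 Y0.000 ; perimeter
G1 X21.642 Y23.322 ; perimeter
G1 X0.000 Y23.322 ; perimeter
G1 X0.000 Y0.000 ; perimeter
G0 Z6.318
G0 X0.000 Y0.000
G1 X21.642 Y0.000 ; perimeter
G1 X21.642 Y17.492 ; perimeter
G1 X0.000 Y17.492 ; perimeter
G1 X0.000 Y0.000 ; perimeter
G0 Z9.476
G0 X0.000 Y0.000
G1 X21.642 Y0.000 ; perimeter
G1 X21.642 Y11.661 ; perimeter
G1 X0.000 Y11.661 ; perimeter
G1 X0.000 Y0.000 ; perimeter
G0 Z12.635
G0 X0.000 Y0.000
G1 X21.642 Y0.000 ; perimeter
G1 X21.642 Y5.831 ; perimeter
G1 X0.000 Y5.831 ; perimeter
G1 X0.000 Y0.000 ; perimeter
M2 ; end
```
solid part
  facet normal 0.0000 0.0000 -1.0000
    outer loop
      vertex 21.642 29.153 0.000
      vertex 21.642 0.000 0.000
      vertex 0.000 0.000 0.000
    endloop
  endfacet
  facet normal 0.0000 0.0000 -1.0000
    outer loop
      vertex 0.000 29.153 0.000
      vertex 21.642 29.153 0.000
      vertex 0.000 0.000 0.000
    endloop
  endfacet
  facet normal 0.0000 -1.0000 0.0000
    outer loop
      vertex 0.000 0.000 0.000
      vertex 21.642 0.000 0.000
      vertex 21.642 0.000 15.794
    endloop
  endfacet
  facet normal 0.0000 -1.0000 0.0000
    outer loop
      vertex 0.000 0.000 0.000
      vertex 21.642 0.000 15.794
      vertex 0.000 0.000 15.794
    endloop
  endfacet
  facet normal 0.0000 0.4763 0.8793
    outer loop
      vertex 0.000 0.000 15.794
      vertex 21.642 0.000 15.794
      vertex 21.642 29.153 0.000
    endloop
  endfacet
  facet normal 0.0000 0.4763 0.8793
    outer loop
      vertex 0.000 0.000 15.794
      vertex 21.642 29.153 0.000
      vertex 0.000 29.153 0.000
    endloop
  endfacet
  facet normal -1.0000 0.0000 0.0000
    outer loop
      vertex 0.000 0.000 15.794
      vertex 0.000 29.153 0.000
      vertex 0.000 0.000 0.000
    endloop
  endfacet
  facet normal 1.0000 0.0000 0.0000
    outer loop
      vertex 21.642 0.000 0.000
      vertex 21.642 29.153 0.000
      vertex 21.642 0.000 15.794
    endloop
  endfacet
endsolid part

The G0 Z moves step by Δz≈3.159 mm. The G1 loops shrink linearly with z, so the solid tapers from its base footprint up to z≈15.8. Closing with a flat bottom cap and the tapered top and triangulating gives 8 facets — a wedge (ramp): 21.6 × 29.2 mm base, rising to 15.8 mm along the y=0 edge and sloping linearly to z=0 at y=29.2.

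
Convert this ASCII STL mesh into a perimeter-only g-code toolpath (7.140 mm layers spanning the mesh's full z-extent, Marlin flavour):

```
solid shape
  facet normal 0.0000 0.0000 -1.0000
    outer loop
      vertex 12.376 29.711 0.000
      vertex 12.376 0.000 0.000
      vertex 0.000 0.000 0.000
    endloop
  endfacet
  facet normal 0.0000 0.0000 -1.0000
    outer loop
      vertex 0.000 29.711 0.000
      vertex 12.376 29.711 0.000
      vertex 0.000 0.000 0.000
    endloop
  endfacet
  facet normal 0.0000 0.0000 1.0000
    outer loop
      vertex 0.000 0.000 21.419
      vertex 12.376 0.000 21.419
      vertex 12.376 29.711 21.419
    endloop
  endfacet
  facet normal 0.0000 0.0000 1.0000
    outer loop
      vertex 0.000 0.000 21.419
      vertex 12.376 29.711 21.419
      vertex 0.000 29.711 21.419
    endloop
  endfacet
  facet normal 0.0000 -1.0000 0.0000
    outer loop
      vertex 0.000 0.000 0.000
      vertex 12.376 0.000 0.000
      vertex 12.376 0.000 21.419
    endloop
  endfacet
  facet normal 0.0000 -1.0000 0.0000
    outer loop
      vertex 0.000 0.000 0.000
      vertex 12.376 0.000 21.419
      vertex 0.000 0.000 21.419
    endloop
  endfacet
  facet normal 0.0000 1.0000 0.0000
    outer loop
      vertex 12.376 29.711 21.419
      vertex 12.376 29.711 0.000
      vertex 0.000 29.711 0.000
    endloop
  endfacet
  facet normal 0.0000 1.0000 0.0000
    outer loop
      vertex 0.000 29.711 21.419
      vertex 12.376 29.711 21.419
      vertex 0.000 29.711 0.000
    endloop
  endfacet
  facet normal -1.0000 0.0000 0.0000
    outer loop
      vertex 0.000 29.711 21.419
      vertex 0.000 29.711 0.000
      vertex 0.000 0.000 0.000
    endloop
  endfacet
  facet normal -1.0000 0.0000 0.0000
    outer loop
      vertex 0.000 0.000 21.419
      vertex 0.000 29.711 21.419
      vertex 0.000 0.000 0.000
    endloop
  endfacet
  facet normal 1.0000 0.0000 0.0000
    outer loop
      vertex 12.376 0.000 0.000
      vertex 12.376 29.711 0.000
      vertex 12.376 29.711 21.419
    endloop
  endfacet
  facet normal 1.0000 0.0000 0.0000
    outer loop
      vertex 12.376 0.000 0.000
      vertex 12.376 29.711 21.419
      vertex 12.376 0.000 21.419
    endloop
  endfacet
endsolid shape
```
; perimeter-only toolpath
G21 ; units = mm
G90 ; absolute positioning
G28 ; home
; layer 1
G0 Z7.140
G0 X0.000 Y0.000
G1 X12.376 Y0.000
G1 X12.376 Y29.711
G1 X0.000 Y29.711
G1 X0.000 Y0.000
; layer 2
G0 Z14.279
G0 X0.000 Y0.000
G1 X12.376 Y0.000
G1 X12.376 Y29.711
G1 X0.000 Y29.711
G1 X0.000 Y0.000
; layer 3
G0 Z21.419
G0 X0.000 Y0.000
G1 X12.376 Y0.000
G1 X12.376 Y29.711
G1 X0.000 Y29.711
G1 X0.000 Y0.000
M2 ; end

The solid is a rectangular box, roughly 12.4 × 29.7 mm footprint and 21.4 mm tall. Slicing at Δz = 7.140 mm — 3 equal slices spanning the solid's height, so layer i sits at z = i·h/3 — gives 3 non-empty perimeters. Each is a 4-segment closed polygon; G0 lifts to the layer z and rapids to the start vertex, then G1 traces the edges.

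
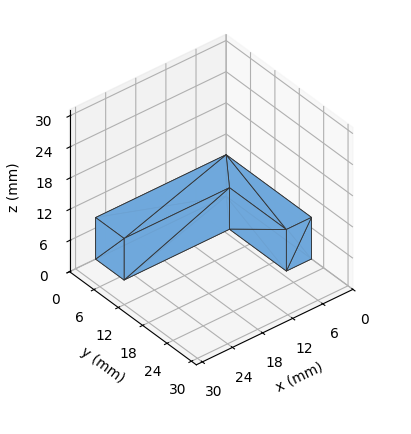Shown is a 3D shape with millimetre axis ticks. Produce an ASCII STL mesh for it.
Reading the render: the shape is an L-shaped prism: outer 26 × 21 mm, arm thicknesses ≈ 7 mm (horizontal) and 5 mm (vertical), extruded 8 mm in z (dimensions read to the nearest mm from the axis ticks). For the STL, each face is triangulated and given an outward normal.

solid part
  facet normal 0.0000 0.0000 -1.0000
    outer loop
      vertex 26.000 7.000 0.000
      vertex 26.000 0.000 0.000
      vertex 0.000 0.000 0.000
    endloop
  endfacet
  facet normal 0.0000 0.0000 -1.0000
    outer loop
      vertex 5.000 7.000 0.000
      vertex 26.000 7.000 0.000
      vertex 0.000 0.000 0.000
    endloop
  endfacet
  facet normal 0.0000 0.0000 -1.0000
    outer loop
      vertex 5.000 21.000 0.000
      vertex 5.000 7.000 0.000
      vertex 0.000 0.000 0.000
    endloop
  endfacet
  facet normal 0.0000 0.0000 -1.0000
    outer loop
      vertex 0.000 21.000 0.000
      vertex 5.000 21.000 0.000
      vertex 0.000 0.000 0.000
    endloop
  endfacet
  facet normal 0.0000 0.0000 1.0000
    outer loop
      vertex 0.000 0.000 8.000
      vertex 26.000 0.000 8.000
      vertex 26.000 7.000 8.000
    endloop
  endfacet
  facet normal 0.0000 0.0000 1.0000
    outer loop
      vertex 0.000 0.000 8.000
      vertex 26.000 7.000 8.000
      vertex 5.000 7.000 8.000
    endloop
  endfacet
  facet normal 0.0000 0.0000 1.0000
    outer loop
      vertex 0.000 0.000 8.000
      vertex 5.000 7.000 8.000
      vertex 5.000 21.000 8.000
    endloop
  endfacet
  facet normal 0.0000 0.0000 1.0000
    outer loop
      vertex 0.000 0.000 8.000
      vertex 5.000 21.000 8.000
      vertex 0.000 21.000 8.000
    endloop
  endfacet
  facet normal 0.0000 -1.0000 0.0000
    outer loop
      vertex 0.000 0.000 0.000
      vertex 26.000 0.000 0.000
      vertex 26.000 0.000 8.000
    endloop
  endfacet
  facet normal 0.0000 -1.0000 0.0000
    outer loop
      vertex 0.000 0.000 0.000
      vertex 26.000 0.000 8.000
      vertex 0.000 0.000 8.000
    endloop
  endfacet
  facet normal 1.0000 0.0000 0.0000
    outer loop
      vertex 26.000 0.000 0.000
      vertex 26.000 7.000 0.000
      vertex 26.000 7.000 8.000
    endloop
  endfacet
  facet normal 1.0000 0.0000 0.0000
    outer loop
      vertex 26.000 0.000 0.000
      vertex 26.000 7.000 8.000
      vertex 26.000 0.000 8.000
    endloop
  endfacet
  facet normal 0.0000 1.0000 0.0000
    outer loop
      vertex 26.000 7.000 0.000
      vertex 5.000 7.000 0.000
      vertex 5.000 7.000 8.000
    endloop
  endfacet
  facet normal 0.0000 1.0000 0.0000
    outer loop
      vertex 26.000 7.000 0.000
      vertex 5.000 7.000 8.000
      vertex 26.000 7.000 8.000
    endloop
  endfacet
  facet normal 1.0000 0.0000 0.0000
    outer loop
      vertex 5.000 7.000 0.000
      vertex 5.000 21.000 0.000
      vertex 5.000 21.000 8.000
    endloop
  endfacet
  facet normal 1.0000 0.0000 0.0000
    outer loop
      vertex 5.000 7.000 0.000
      vertex 5.000 21.000 8.000
      vertex 5.000 7.000 8.000
    endloop
  endfacet
  facet normal 0.0000 1.0000 0.0000
    outer loop
      vertex 5.000 21.000 0.000
      vertex 0.000 21.000 0.000
      vertex 0.000 21.000 8.000
    endloop
  endfacet
  facet normal 0.0000 1.0000 0.0000
    outer loop
      vertex 5.000 21.000 0.000
      vertex 0.000 21.000 8.000
      vertex 5.000 21.000 8.000
    endloop
  endfacet
  facet normal -1.0000 0.0000 0.0000
    outer loop
      vertex 0.000 21.000 0.000
      vertex 0.000 0.000 0.000
      vertex 0.000 0.000 8.000
    endloop
  endfacet
  facet normal -1.0000 0.0000 0.0000
    outer loop
      vertex 0.000 21.000 0.000
      vertex 0.000 0.000 8.000
      vertex 0.000 21.000 8.000
    endloop
  endfacet
endsolid part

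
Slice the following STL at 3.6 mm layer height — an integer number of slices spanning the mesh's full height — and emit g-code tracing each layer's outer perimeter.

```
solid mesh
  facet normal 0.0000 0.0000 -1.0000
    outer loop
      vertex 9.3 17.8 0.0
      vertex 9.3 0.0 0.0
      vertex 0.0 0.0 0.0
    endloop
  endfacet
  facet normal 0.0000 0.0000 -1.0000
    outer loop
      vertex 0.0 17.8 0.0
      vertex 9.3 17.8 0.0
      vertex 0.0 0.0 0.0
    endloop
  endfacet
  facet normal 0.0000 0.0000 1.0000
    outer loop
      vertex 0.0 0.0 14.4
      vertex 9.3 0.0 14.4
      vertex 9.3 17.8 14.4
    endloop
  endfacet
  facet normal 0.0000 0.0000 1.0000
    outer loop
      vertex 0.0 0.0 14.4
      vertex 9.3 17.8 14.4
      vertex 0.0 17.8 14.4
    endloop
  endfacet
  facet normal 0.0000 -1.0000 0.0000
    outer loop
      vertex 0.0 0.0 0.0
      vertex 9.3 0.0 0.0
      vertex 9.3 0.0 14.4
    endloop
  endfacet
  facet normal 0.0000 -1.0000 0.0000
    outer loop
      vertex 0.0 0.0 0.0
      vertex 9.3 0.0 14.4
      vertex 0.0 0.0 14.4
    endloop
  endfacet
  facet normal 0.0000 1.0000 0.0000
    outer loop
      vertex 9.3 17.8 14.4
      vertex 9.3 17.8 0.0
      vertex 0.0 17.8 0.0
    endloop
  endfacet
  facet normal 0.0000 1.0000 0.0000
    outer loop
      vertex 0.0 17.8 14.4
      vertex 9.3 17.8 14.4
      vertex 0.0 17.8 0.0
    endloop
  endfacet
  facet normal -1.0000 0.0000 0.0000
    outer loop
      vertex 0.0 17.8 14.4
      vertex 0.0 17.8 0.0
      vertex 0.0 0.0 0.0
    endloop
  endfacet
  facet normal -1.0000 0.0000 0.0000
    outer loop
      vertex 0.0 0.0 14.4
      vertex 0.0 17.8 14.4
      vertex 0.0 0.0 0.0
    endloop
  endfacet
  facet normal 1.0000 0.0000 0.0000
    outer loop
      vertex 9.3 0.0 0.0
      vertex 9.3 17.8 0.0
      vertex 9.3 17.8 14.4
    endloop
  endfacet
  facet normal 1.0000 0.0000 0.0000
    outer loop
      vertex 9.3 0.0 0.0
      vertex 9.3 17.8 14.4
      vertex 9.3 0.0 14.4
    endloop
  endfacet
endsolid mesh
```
; perimeter-only toolpath
G21 ; units = mm
G90 ; absolute positioning
G28 ; home
; layer 1
G0 Z3.6
G0 X0.0 Y0.0
G1 X9.3 Y0.0
G1 X9.3 Y17.8
G1 X0.0 Y17.8
G1 X0.0 Y0.0
; layer 2
G0 Z7.2
G0 X0.0 Y0.0
G1 X9.3 Y0.0
G1 X9.3 Y17.8
G1 X0.0 Y17.8
G1 X0.0 Y0.0
; layer 3
G0 Z10.8
G0 X0.0 Y0.0
G1 X9.3 Y0.0
G1 X9.3 Y17.8
G1 X0.0 Y17.8
G1 X0.0 Y0.0
; layer 4
G0 Z14.4
G0 X0.0 Y0.0
G1 X9.3 Y0.0
G1 X9.3 Y17.8
G1 X0.0 Y17.8
G1 X0.0 Y0.0
M2 ; end

The solid is a rectangular box, roughly 9.3 × 17.8 mm footprint and 14.4 mm tall. Slicing at Δz = 3.6 mm — 4 equal slices spanning the solid's height, so layer i sits at z = i·h/4 — gives 4 non-empty perimeters. Each is a 4-segment closed polygon; G0 lifts to the layer z and rapids to the start vertex, then G1 traces the edges.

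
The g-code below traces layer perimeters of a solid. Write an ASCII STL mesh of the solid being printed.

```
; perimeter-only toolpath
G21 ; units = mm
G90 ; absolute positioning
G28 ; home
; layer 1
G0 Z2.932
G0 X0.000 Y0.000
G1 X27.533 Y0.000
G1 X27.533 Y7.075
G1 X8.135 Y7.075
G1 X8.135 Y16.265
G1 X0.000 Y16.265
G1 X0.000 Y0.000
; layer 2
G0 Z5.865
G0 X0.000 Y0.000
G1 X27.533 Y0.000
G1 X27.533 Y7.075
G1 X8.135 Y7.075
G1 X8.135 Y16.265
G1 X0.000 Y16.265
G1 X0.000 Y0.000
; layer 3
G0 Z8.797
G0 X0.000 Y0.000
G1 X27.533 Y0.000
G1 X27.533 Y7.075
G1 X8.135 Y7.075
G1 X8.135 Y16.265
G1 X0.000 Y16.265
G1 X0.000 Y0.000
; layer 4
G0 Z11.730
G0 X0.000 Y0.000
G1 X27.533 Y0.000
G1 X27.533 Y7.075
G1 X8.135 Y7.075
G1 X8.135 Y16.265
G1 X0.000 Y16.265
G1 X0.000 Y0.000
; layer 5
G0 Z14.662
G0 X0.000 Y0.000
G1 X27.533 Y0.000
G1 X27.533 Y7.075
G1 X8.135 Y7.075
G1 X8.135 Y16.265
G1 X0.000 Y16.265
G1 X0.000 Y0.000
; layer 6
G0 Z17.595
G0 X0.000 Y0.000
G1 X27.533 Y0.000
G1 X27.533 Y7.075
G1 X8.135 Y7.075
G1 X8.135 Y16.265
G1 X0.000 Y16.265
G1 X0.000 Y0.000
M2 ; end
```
solid part
  facet normal 0.0000 0.0000 -1.0000
    outer loop
      vertex 27.533 7.075 0.000
      vertex 27.533 0.000 0.000
      vertex 0.000 0.000 0.000
    endloop
  endfacet
  facet normal 0.0000 0.0000 -1.0000
    outer loop
      vertex 8.135 7.075 0.000
      vertex 27.533 7.075 0.000
      vertex 0.000 0.000 0.000
    endloop
  endfacet
  facet normal 0.0000 0.0000 -1.0000
    outer loop
      vertex 8.135 16.265 0.000
      vertex 8.135 7.075 0.000
      vertex 0.000 0.000 0.000
    endloop
  endfacet
  facet normal 0.0000 0.0000 -1.0000
    outer loop
      vertex 0.000 16.265 0.000
      vertex 8.135 16.265 0.000
      vertex 0.000 0.000 0.000
    endloop
  endfacet
  facet normal 0.0000 0.0000 1.0000
    outer loop
      vertex 0.000 0.000 17.595
      vertex 27.533 0.000 17.595
      vertex 27.533 7.075 17.595
    endloop
  endfacet
  facet normal 0.0000 0.0000 1.0000
    outer loop
      vertex 0.000 0.000 17.595
      vertex 27.533 7.075 17.595
      vertex 8.135 7.075 17.595
    endloop
  endfacet
  facet normal 0.0000 0.0000 1.0000
    outer loop
      vertex 0.000 0.000 17.595
      vertex 8.135 7.075 17.595
      vertex 8.135 16.265 17.595
    endloop
  endfacet
  facet normal 0.0000 0.0000 1.0000
    outer loop
      vertex 0.000 0.000 17.595
      vertex 8.135 16.265 17.595
      vertex 0.000 16.265 17.595
    endloop
  endfacet
  facet normal 0.0000 -1.0000 0.0000
    outer loop
      vertex 0.000 0.000 0.000
      vertex 27.533 0.000 0.000
      vertex 27.533 0.000 17.595
    endloop
  endfacet
  facet normal 0.0000 -1.0000 0.0000
    outer loop
      vertex 0.000 0.000 0.000
      vertex 27.533 0.000 17.595
      vertex 0.000 0.000 17.595
    endloop
  endfacet
  facet normal 1.0000 0.0000 0.0000
    outer loop
      vertex 27.533 0.000 0.000
      vertex 27.533 7.075 0.000
      vertex 27.533 7.075 17.595
    endloop
  endfacet
  facet normal 1.0000 0.0000 0.0000
    outer loop
      vertex 27.533 0.000 0.000
      vertex 27.533 7.075 17.595
      vertex 27.533 0.000 17.595
    endloop
  endfacet
  facet normal 0.0000 1.0000 0.0000
    outer loop
      vertex 27.533 7.075 0.000
      vertex 8.135 7.075 0.000
      vertex 8.135 7.075 17.595
    endloop
  endfacet
  facet normal 0.0000 1.0000 0.0000
    outer loop
      vertex 27.533 7.075 0.000
      vertex 8.135 7.075 17.595
      vertex 27.533 7.075 17.595
    endloop
  endfacet
  facet normal 1.0000 0.0000 0.0000
    outer loop
      vertex 8.135 7.075 0.000
      vertex 8.135 16.265 0.000
      vertex 8.135 16.265 17.595
    endloop
  endfacet
  facet normal 1.0000 0.0000 0.0000
    outer loop
      vertex 8.135 7.075 0.000
      vertex 8.135 16.265 17.595
      vertex 8.135 7.075 17.595
    endloop
  endfacet
  facet normal 0.0000 1.0000 0.0000
    outer loop
      vertex 8.135 16.265 0.000
      vertex 0.000 16.265 0.000
      vertex 0.000 16.265 17.595
    endloop
  endfacet
  facet normal 0.0000 1.0000 0.0000
    outer loop
      vertex 8.135 16.265 0.000
      vertex 0.000 16.265 17.595
      vertex 8.135 16.265 17.595
    endloop
  endfacet
  facet normal -1.0000 0.0000 0.0000
    outer loop
      vertex 0.000 16.265 0.000
      vertex 0.000 0.000 0.000
      vertex 0.000 0.000 17.595
    endloop
  endfacet
  facet normal -1.0000 0.0000 0.0000
    outer loop
      vertex 0.000 16.265 0.000
      vertex 0.000 0.000 17.595
      vertex 0.000 16.265 17.595
    endloop
  endfacet
endsolid part

The G0 Z moves step by Δz≈2.932 mm. Every layer's G1 loop is the same polygon, so the solid is a straight extrusion of it from z=0 to z≈17.6. Closing with flat bottom and top caps and triangulating gives 20 facets — an L-shaped prism: outer 27.5 × 16.3 mm, arm thicknesses ≈ 7.08 mm (horizontal) and 8.13 mm (vertical), extruded 17.6 mm in z.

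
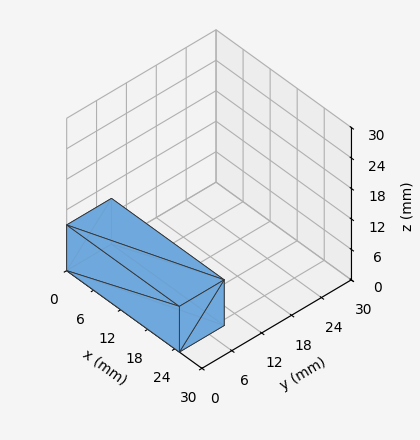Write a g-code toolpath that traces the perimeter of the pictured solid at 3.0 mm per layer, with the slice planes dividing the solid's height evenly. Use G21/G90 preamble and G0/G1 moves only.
Reading the render: the shape is a rectangular box, roughly 25 × 9 mm footprint and 9 mm tall (dimensions read to the nearest mm from the axis ticks). For the g-code, the solid's height is divided into equal slices at the stated Δz and each level perimeter traced with G1 moves after a G0 lift.

; perimeter-only toolpath
G21 ; units = mm
G90 ; absolute positioning
G28 ; home
; layer 1
G0 Z3.0
G0 X0.0 Y0.0
G1 X25.0 Y0.0
G1 X25.0 Y9.0
G1 X0.0 Y9.0
G1 X0.0 Y0.0
; layer 2
G0 Z6.0
G0 X0.0 Y0.0
G1 X25.0 Y0.0
G1 X25.0 Y9.0
G1 X0.0 Y9.0
G1 X0.0 Y0.0
; layer 3
G0 Z9.0
G0 X0.0 Y0.0
G1 X25.0 Y0.0
G1 X25.0 Y9.0
G1 X0.0 Y9.0
G1 X0.0 Y0.0
M2 ; end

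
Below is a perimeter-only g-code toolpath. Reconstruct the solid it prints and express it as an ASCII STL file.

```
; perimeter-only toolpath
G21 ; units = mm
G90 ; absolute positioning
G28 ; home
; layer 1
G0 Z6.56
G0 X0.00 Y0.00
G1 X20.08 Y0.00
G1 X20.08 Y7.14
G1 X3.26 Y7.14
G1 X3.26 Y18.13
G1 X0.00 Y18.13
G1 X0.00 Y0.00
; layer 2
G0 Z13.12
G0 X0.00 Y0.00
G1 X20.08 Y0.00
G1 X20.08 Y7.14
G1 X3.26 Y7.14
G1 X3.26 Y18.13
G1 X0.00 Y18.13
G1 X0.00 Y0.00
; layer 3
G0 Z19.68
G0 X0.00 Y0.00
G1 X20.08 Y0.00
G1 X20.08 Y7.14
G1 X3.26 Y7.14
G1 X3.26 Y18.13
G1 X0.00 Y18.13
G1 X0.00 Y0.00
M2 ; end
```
solid part
  facet normal 0.0000 0.0000 -1.0000
    outer loop
      vertex 20.08 7.14 0.00
      vertex 20.08 0.00 0.00
      vertex 0.00 0.00 0.00
    endloop
  endfacet
  facet normal 0.0000 0.0000 -1.0000
    outer loop
      vertex 3.26 7.14 0.00
      vertex 20.08 7.14 0.00
      vertex 0.00 0.00 0.00
    endloop
  endfacet
  facet normal 0.0000 0.0000 -1.0000
    outer loop
      vertex 3.26 18.13 0.00
      vertex 3.26 7.14 0.00
      vertex 0.00 0.00 0.00
    endloop
  endfacet
  facet normal 0.0000 0.0000 -1.0000
    outer loop
      vertex 0.00 18.13 0.00
      vertex 3.26 18.13 0.00
      vertex 0.00 0.00 0.00
    endloop
  endfacet
  facet normal 0.0000 0.0000 1.0000
    outer loop
      vertex 0.00 0.00 19.68
      vertex 20.08 0.00 19.68
      vertex 20.08 7.14 19.68
    endloop
  endfacet
  facet normal 0.0000 0.0000 1.0000
    outer loop
      vertex 0.00 0.00 19.68
      vertex 20.08 7.14 19.68
      vertex 3.26 7.14 19.68
    endloop
  endfacet
  facet normal 0.0000 0.0000 1.0000
    outer loop
      vertex 0.00 0.00 19.68
      vertex 3.26 7.14 19.68
      vertex 3.26 18.13 19.68
    endloop
  endfacet
  facet normal 0.0000 0.0000 1.0000
    outer loop
      vertex 0.00 0.00 19.68
      vertex 3.26 18.13 19.68
      vertex 0.00 18.13 19.68
    endloop
  endfacet
  facet normal 0.0000 -1.0000 0.0000
    outer loop
      vertex 0.00 0.00 0.00
      vertex 20.08 0.00 0.00
      vertex 20.08 0.00 19.68
    endloop
  endfacet
  facet normal 0.0000 -1.0000 0.0000
    outer loop
      vertex 0.00 0.00 0.00
      vertex 20.08 0.00 19.68
      vertex 0.00 0.00 19.68
    endloop
  endfacet
  facet normal 1.0000 0.0000 0.0000
    outer loop
      vertex 20.08 0.00 0.00
      vertex 20.08 7.14 0.00
      vertex 20.08 7.14 19.68
    endloop
  endfacet
  facet normal 1.0000 0.0000 0.0000
    outer loop
      vertex 20.08 0.00 0.00
      vertex 20.08 7.14 19.68
      vertex 20.08 0.00 19.68
    endloop
  endfacet
  facet normal 0.0000 1.0000 0.0000
    outer loop
      vertex 20.08 7.14 0.00
      vertex 3.26 7.14 0.00
      vertex 3.26 7.14 19.68
    endloop
  endfacet
  facet normal 0.0000 1.0000 0.0000
    outer loop
      vertex 20.08 7.14 0.00
      vertex 3.26 7.14 19.68
      vertex 20.08 7.14 19.68
    endloop
  endfacet
  facet normal 1.0000 0.0000 0.0000
    outer loop
      vertex 3.26 7.14 0.00
      vertex 3.26 18.13 0.00
      vertex 3.26 18.13 19.68
    endloop
  endfacet
  facet normal 1.0000 0.0000 0.0000
    outer loop
      vertex 3.26 7.14 0.00
      vertex 3.26 18.13 19.68
      vertex 3.26 7.14 19.68
    endloop
  endfacet
  facet normal 0.0000 1.0000 0.0000
    outer loop
      vertex 3.26 18.13 0.00
      vertex 0.00 18.13 0.00
      vertex 0.00 18.13 19.68
    endloop
  endfacet
  facet normal 0.0000 1.0000 0.0000
    outer loop
      vertex 3.26 18.13 0.00
      vertex 0.00 18.13 19.68
      vertex 3.26 18.13 19.68
    endloop
  endfacet
  facet normal -1.0000 0.0000 0.0000
    outer loop
      vertex 0.00 18.13 0.00
      vertex 0.00 0.00 0.00
      vertex 0.00 0.00 19.68
    endloop
  endfacet
  facet normal -1.0000 0.0000 0.0000
    outer loop
      vertex 0.00 18.13 0.00
      vertex 0.00 0.00 19.68
      vertex 0.00 18.13 19.68
    endloop
  endfacet
endsolid part

The G0 Z moves step by Δz≈6.56 mm. Every layer's G1 loop is the same polygon, so the solid is a straight extrusion of it from z=0 to z≈19.7. Closing with flat bottom and top caps and triangulating gives 20 facets — an L-shaped prism: outer 20.1 × 18.1 mm, arm thicknesses ≈ 7.14 mm (horizontal) and 3.26 mm (vertical), extruded 19.7 mm in z.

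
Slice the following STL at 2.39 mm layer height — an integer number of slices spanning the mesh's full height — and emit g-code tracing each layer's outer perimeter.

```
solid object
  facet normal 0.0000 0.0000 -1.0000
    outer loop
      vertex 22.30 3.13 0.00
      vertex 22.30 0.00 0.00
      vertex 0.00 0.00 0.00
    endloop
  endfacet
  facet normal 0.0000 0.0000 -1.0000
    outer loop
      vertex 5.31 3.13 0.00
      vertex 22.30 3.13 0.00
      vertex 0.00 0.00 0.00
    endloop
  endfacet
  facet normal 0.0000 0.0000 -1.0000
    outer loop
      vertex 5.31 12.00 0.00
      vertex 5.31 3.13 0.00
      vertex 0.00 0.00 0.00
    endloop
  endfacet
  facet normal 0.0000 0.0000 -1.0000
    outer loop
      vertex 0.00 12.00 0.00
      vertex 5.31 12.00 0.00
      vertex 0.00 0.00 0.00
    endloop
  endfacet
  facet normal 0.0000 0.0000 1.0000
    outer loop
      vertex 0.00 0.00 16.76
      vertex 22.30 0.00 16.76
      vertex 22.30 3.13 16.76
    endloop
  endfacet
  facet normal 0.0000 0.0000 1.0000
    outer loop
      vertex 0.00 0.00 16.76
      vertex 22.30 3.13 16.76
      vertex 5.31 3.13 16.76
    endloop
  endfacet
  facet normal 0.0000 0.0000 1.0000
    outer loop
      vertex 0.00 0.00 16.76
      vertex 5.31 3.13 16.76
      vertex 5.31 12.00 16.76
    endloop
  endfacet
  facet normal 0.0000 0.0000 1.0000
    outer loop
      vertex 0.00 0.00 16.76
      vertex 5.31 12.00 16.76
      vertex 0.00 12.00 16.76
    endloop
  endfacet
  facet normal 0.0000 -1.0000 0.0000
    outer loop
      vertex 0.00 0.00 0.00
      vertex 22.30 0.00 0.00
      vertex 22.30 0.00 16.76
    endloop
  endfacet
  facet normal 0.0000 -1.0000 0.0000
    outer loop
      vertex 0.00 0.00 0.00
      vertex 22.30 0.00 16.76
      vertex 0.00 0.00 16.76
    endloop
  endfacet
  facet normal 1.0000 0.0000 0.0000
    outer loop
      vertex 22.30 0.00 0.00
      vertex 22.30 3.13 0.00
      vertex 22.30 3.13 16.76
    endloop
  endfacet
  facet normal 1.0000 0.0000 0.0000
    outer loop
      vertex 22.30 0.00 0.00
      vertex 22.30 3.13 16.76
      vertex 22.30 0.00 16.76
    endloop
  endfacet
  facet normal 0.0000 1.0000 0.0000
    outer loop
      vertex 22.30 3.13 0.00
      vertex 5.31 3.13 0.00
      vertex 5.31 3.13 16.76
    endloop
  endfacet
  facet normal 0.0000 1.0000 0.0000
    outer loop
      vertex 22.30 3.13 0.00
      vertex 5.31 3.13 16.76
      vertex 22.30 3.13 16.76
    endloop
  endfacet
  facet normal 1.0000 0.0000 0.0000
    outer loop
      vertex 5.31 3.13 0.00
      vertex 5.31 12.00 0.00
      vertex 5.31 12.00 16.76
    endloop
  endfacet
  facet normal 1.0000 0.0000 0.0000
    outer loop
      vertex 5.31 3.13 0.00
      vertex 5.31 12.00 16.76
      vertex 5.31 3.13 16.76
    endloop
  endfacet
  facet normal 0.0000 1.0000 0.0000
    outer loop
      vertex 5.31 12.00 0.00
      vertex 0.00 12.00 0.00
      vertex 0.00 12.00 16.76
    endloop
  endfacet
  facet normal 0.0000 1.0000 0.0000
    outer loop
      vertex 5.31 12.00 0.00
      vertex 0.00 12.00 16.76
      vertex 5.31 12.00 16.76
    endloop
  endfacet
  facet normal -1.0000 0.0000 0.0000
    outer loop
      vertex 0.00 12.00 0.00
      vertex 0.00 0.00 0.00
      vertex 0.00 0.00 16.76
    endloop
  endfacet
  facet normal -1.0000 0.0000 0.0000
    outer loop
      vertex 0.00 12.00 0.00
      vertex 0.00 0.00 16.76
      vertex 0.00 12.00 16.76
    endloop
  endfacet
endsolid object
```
; perimeter-only toolpath
G21 ; units = mm
G90 ; absolute positioning
G28 ; home
; layer 1
G0 Z2.39
G0 X0.00 Y0.00
G1 X22.30 Y0.00
G1 X22.30 Y3.13
G1 X5.31 Y3.13
G1 X5.31 Y12.00
G1 X0.00 Y12.00
G1 X0.00 Y0.00
; layer 2
G0 Z4.79
G0 X0.00 Y0.00
G1 X22.30 Y0.00
G1 X22.30 Y3.13
G1 X5.31 Y3.13
G1 X5.31 Y12.00
G1 X0.00 Y12.00
G1 X0.00 Y0.00
; layer 3
G0 Z7.18
G0 X0.00 Y0.00
G1 X22.30 Y0.00
G1 X22.30 Y3.13
G1 X5.31 Y3.13
G1 X5.31 Y12.00
G1 X0.00 Y12.00
G1 X0.00 Y0.00
; layer 4
G0 Z9.58
G0 X0.00 Y0.00
G1 X22.30 Y0.00
G1 X22.30 Y3.13
G1 X5.31 Y3.13
G1 X5.31 Y12.00
G1 X0.00 Y12.00
G1 X0.00 Y0.00
; layer 5
G0 Z11.97
G0 X0.00 Y0.00
G1 X22.30 Y0.00
G1 X22.30 Y3.13
G1 X5.31 Y3.13
G1 X5.31 Y12.00
G1 X0.00 Y12.00
G1 X0.00 Y0.00
; layer 6
G0 Z14.37
G0 X0.00 Y0.00
G1 X22.30 Y0.00
G1 X22.30 Y3.13
G1 X5.31 Y3.13
G1 X5.31 Y12.00
G1 X0.00 Y12.00
G1 X0.00 Y0.00
; layer 7
G0 Z16.76
G0 X0.00 Y0.00
G1 X22.30 Y0.00
G1 X22.30 Y3.13
G1 X5.31 Y3.13
G1 X5.31 Y12.00
G1 X0.00 Y12.00
G1 X0.00 Y0.00
M2 ; end

The solid is an L-shaped prism: outer 22.3 × 12 mm, arm thicknesses ≈ 3.13 mm (horizontal) and 5.31 mm (vertical), extruded 16.8 mm in z. Slicing at Δz = 2.39 mm — 7 equal slices spanning the solid's height, so layer i sits at z = i·h/7 — gives 7 non-empty perimeters. Each is a 6-segment closed polygon; G0 lifts to the layer z and rapids to the start vertex, then G1 traces the edges.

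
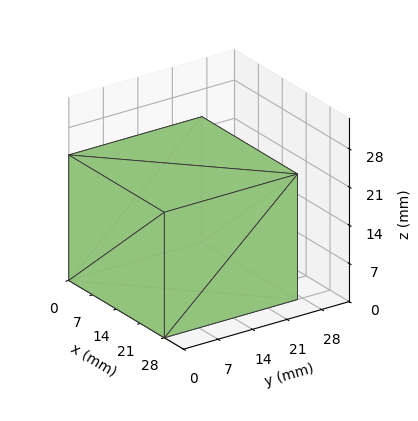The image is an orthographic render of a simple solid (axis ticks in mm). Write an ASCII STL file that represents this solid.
Reading the render: the shape is a rectangular box, roughly 28 × 27 mm footprint and 23 mm tall (dimensions read to the nearest mm from the axis ticks). For the STL, each face is triangulated and given an outward normal.

solid part
  facet normal 0.0000 0.0000 -1.0000
    outer loop
      vertex 28.000 27.000 0.000
      vertex 28.000 0.000 0.000
      vertex 0.000 0.000 0.000
    endloop
  endfacet
  facet normal 0.0000 0.0000 -1.0000
    outer loop
      vertex 0.000 27.000 0.000
      vertex 28.000 27.000 0.000
      vertex 0.000 0.000 0.000
    endloop
  endfacet
  facet normal 0.0000 0.0000 1.0000
    outer loop
      vertex 0.000 0.000 23.000
      vertex 28.000 0.000 23.000
      vertex 28.000 27.000 23.000
    endloop
  endfacet
  facet normal 0.0000 0.0000 1.0000
    outer loop
      vertex 0.000 0.000 23.000
      vertex 28.000 27.000 23.000
      vertex 0.000 27.000 23.000
    endloop
  endfacet
  facet normal 0.0000 -1.0000 0.0000
    outer loop
      vertex 0.000 0.000 0.000
      vertex 28.000 0.000 0.000
      vertex 28.000 0.000 23.000
    endloop
  endfacet
  facet normal 0.0000 -1.0000 0.0000
    outer loop
      vertex 0.000 0.000 0.000
      vertex 28.000 0.000 23.000
      vertex 0.000 0.000 23.000
    endloop
  endfacet
  facet normal 0.0000 1.0000 0.0000
    outer loop
      vertex 28.000 27.000 23.000
      vertex 28.000 27.000 0.000
      vertex 0.000 27.000 0.000
    endloop
  endfacet
  facet normal 0.0000 1.0000 0.0000
    outer loop
      vertex 0.000 27.000 23.000
      vertex 28.000 27.000 23.000
      vertex 0.000 27.000 0.000
    endloop
  endfacet
  facet normal -1.0000 0.0000 0.0000
    outer loop
      vertex 0.000 27.000 23.000
      vertex 0.000 27.000 0.000
      vertex 0.000 0.000 0.000
    endloop
  endfacet
  facet normal -1.0000 0.0000 0.0000
    outer loop
      vertex 0.000 0.000 23.000
      vertex 0.000 27.000 23.000
      vertex 0.000 0.000 0.000
    endloop
  endfacet
  facet normal 1.0000 0.0000 0.0000
    outer loop
      vertex 28.000 0.000 0.000
      vertex 28.000 27.000 0.000
      vertex 28.000 27.000 23.000
    endloop
  endfacet
  facet normal 1.0000 0.0000 0.0000
    outer loop
      vertex 28.000 0.000 0.000
      vertex 28.000 27.000 23.000
      vertex 28.000 0.000 23.000
    endloop
  endfacet
endsolid part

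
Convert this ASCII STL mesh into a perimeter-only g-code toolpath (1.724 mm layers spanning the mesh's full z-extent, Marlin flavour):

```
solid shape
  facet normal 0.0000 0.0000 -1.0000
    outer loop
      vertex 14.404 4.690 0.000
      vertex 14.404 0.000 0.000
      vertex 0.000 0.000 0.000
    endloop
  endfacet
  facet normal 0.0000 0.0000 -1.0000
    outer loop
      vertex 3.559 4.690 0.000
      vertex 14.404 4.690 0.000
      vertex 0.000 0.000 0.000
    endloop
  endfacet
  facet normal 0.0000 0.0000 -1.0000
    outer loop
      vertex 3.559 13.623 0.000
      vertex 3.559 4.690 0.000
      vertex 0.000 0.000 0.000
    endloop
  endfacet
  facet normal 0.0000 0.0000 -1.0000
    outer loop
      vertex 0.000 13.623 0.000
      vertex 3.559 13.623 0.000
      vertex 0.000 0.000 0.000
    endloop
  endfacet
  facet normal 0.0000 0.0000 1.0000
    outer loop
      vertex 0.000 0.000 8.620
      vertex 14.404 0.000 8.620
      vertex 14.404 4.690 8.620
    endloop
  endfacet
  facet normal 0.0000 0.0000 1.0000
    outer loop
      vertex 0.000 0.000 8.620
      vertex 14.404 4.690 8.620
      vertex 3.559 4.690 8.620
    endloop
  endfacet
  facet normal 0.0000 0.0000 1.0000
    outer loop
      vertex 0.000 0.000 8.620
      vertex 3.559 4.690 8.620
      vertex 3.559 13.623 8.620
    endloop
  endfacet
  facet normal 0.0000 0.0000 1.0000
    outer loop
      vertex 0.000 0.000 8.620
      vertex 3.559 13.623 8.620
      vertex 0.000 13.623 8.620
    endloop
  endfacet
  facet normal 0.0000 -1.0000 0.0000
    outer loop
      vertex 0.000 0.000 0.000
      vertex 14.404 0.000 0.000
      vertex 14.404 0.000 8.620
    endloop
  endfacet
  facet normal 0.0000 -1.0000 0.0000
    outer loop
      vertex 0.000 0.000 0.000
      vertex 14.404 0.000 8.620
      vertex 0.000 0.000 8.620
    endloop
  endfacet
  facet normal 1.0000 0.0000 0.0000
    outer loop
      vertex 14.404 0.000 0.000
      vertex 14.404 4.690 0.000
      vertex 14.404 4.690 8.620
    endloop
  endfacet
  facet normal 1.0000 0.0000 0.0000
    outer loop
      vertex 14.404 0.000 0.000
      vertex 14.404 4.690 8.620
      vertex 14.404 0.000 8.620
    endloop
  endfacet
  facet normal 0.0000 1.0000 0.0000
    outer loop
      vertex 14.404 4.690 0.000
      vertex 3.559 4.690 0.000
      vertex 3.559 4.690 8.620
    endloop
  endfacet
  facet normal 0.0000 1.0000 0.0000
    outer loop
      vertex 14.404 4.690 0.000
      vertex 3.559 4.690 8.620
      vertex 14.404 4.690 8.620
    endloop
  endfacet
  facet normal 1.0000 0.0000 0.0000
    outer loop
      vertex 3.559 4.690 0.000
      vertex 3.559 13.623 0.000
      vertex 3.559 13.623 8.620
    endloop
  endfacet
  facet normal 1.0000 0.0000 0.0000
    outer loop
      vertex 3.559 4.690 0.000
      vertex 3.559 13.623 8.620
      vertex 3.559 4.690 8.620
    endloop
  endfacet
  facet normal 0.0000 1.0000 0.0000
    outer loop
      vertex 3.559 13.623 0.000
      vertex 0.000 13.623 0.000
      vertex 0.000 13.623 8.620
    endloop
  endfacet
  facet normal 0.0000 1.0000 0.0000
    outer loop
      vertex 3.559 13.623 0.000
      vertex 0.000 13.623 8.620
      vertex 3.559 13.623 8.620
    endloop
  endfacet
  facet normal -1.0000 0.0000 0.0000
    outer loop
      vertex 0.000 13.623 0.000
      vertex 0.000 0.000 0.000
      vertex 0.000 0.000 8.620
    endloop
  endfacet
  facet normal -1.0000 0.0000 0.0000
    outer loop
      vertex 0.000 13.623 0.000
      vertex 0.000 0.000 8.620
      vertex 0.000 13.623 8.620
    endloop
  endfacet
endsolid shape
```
; perimeter-only toolpath
G21 ; units = mm
G90 ; absolute positioning
G28 ; home
; layer 1
G0 Z1.724
G0 X0.000 Y0.000
G1 X14.404 Y0.000
G1 X14.404 Y4.690
G1 X3.559 Y4.690
G1 X3.559 Y13.623
G1 X0.000 Y13.623
G1 X0.000 Y0.000
; layer 2
G0 Z3.448
G0 X0.000 Y0.000
G1 X14.404 Y0.000
G1 X14.404 Y4.690
G1 X3.559 Y4.690
G1 X3.559 Y13.623
G1 X0.000 Y13.623
G1 X0.000 Y0.000
; layer 3
G0 Z5.172
G0 X0.000 Y0.000
G1 X14.404 Y0.000
G1 X14.404 Y4.690
G1 X3.559 Y4.690
G1 X3.559 Y13.623
G1 X0.000 Y13.623
G1 X0.000 Y0.000
; layer 4
G0 Z6.896
G0 X0.000 Y0.000
G1 X14.404 Y0.000
G1 X14.404 Y4.690
G1 X3.559 Y4.690
G1 X3.559 Y13.623
G1 X0.000 Y13.623
G1 X0.000 Y0.000
; layer 5
G0 Z8.620
G0 X0.000 Y0.000
G1 X14.404 Y0.000
G1 X14.404 Y4.690
G1 X3.559 Y4.690
G1 X3.559 Y13.623
G1 X0.000 Y13.623
G1 X0.000 Y0.000
M2 ; end

The solid is an L-shaped prism: outer 14.4 × 13.6 mm, arm thicknesses ≈ 4.69 mm (horizontal) and 3.56 mm (vertical), extruded 8.62 mm in z. Slicing at Δz = 1.724 mm — 5 equal slices spanning the solid's height, so layer i sits at z = i·h/5 — gives 5 non-empty perimeters. Each is a 6-segment closed polygon; G0 lifts to the layer z and rapids to the start vertex, then G1 traces the edges.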